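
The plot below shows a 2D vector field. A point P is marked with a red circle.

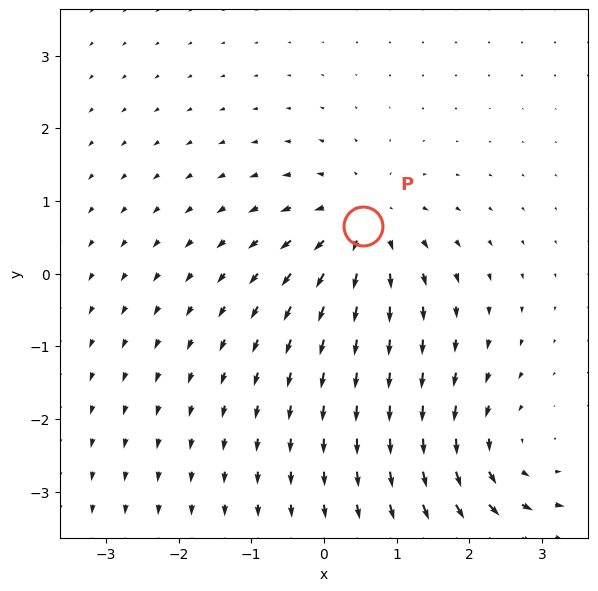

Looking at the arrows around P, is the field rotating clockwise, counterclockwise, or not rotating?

not rotating

Near P at (0.5, 0.7) the arrows show no circulation. The curl there is ≈0.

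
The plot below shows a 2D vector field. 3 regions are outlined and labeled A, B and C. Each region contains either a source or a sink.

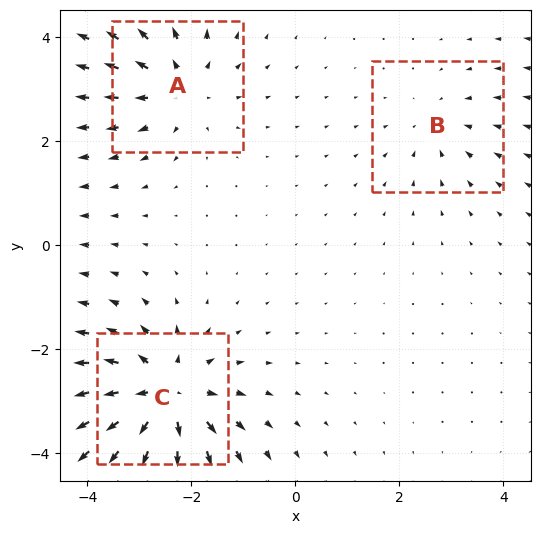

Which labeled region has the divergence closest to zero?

B

Divergence at each region's feature centre — A: about +4, B: about -2, C: about +6. Region B is closest to zero.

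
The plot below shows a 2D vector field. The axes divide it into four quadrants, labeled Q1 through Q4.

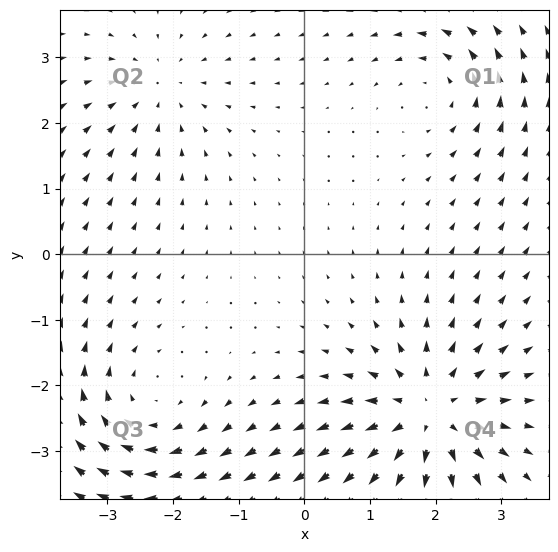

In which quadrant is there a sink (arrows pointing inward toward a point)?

Q2

The sink sits at approximately (-2.2, 2.5), which lies in quadrant Q2. The divergence there is about -3, negative as expected for a sink.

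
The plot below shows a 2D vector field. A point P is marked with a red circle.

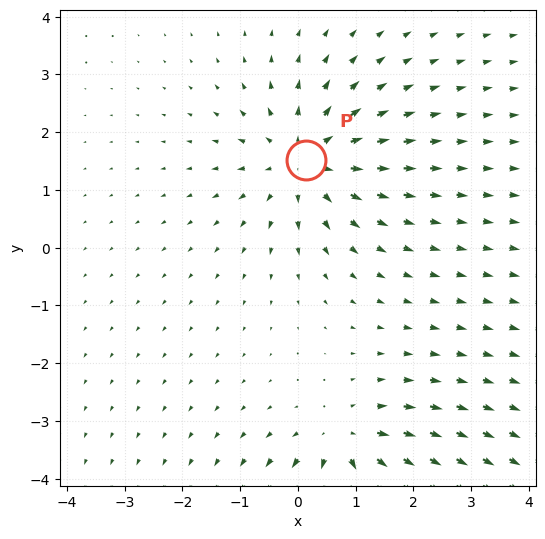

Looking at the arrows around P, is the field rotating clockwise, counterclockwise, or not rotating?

not rotating

Near P at (0.1, 1.5) the arrows show no circulation. The curl there is ≈0.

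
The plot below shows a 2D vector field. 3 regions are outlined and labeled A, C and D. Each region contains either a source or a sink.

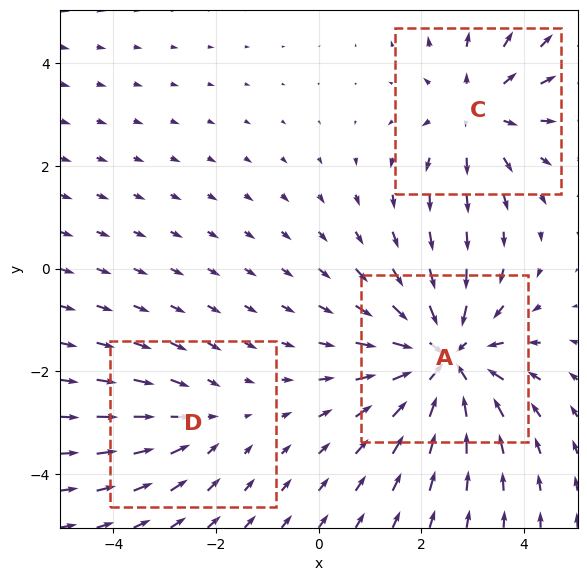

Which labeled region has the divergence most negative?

Divergence at each region's feature centre — A: about -5, C: about +3, D: about -2. Region A is most negative.

A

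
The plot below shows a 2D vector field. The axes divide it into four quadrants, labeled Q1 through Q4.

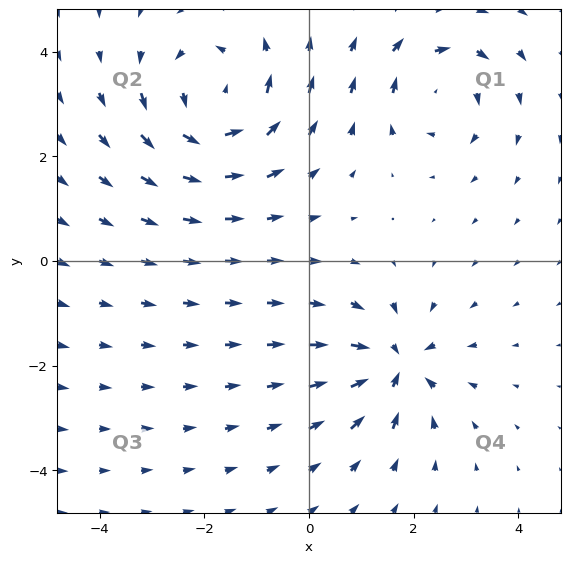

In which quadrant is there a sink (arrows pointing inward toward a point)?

Q4

The sink sits at approximately (1.7, -2.0), which lies in quadrant Q4. The divergence there is about -5, negative as expected for a sink.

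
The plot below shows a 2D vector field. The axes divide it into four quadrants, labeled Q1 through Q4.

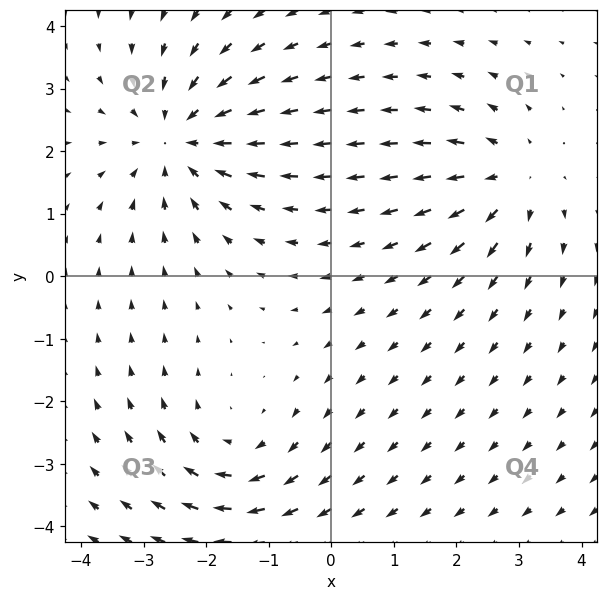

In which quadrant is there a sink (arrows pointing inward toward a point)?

The sink sits at approximately (-2.4, 2.2), which lies in quadrant Q2. The divergence there is about -4, negative as expected for a sink.

Q2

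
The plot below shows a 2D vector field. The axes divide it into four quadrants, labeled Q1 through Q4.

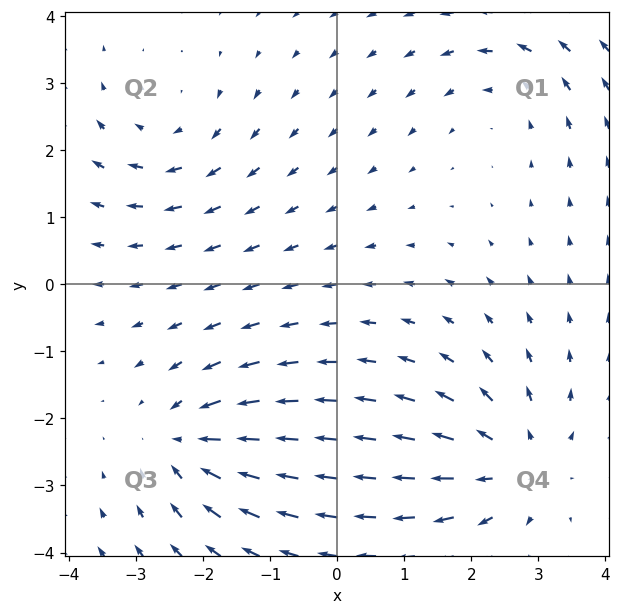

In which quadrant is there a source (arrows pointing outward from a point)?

Q4

The source sits at approximately (2.7, -2.7), which lies in quadrant Q4. The divergence there is about +4, positive as expected for a source.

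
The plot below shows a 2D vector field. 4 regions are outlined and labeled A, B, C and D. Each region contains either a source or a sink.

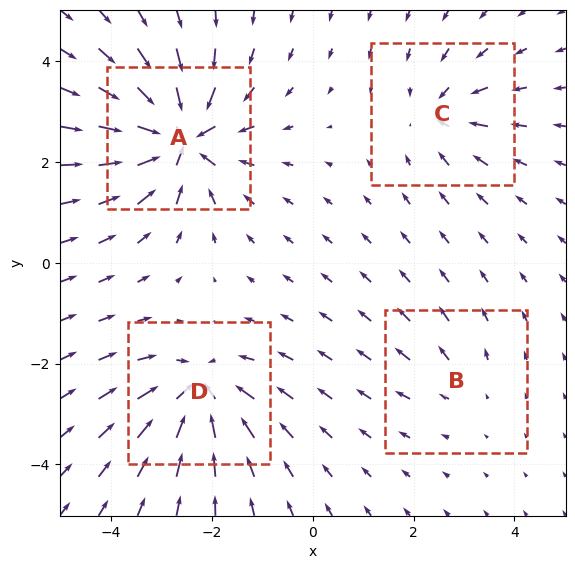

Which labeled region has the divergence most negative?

Divergence at each region's feature centre — A: about -9, B: about +2, C: about -4, D: about -6. Region A is most negative.

A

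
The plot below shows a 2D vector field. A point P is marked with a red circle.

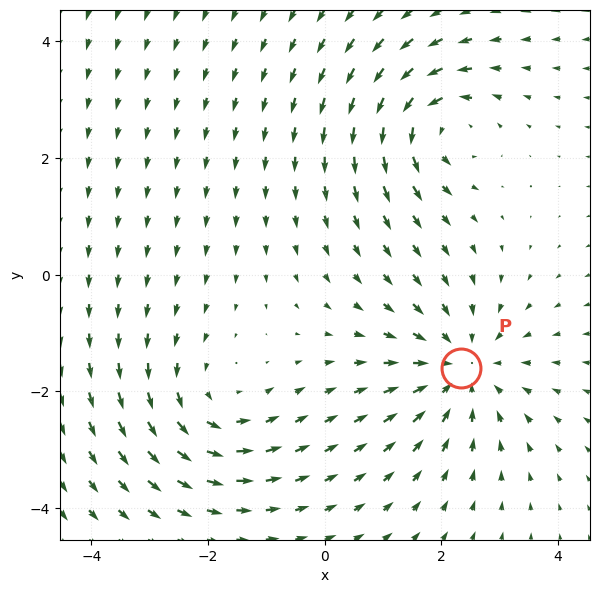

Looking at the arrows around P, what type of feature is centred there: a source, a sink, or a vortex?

At P (2.3, -1.6) the arrows converge inward. Divergence about -3, curl ≈0 — negative divergence with near-zero curl is a sink.

sink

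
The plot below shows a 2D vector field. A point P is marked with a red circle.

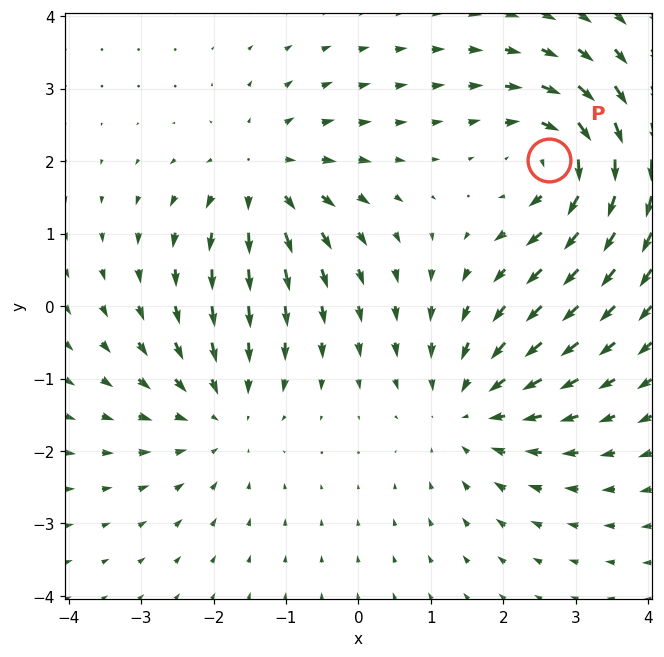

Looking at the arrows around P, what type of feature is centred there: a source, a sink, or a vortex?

vortex

At P (2.6, 2.0) the arrows circulate clockwise. Divergence ≈0, curl about -7 — near-zero divergence with nonzero curl is a vortex.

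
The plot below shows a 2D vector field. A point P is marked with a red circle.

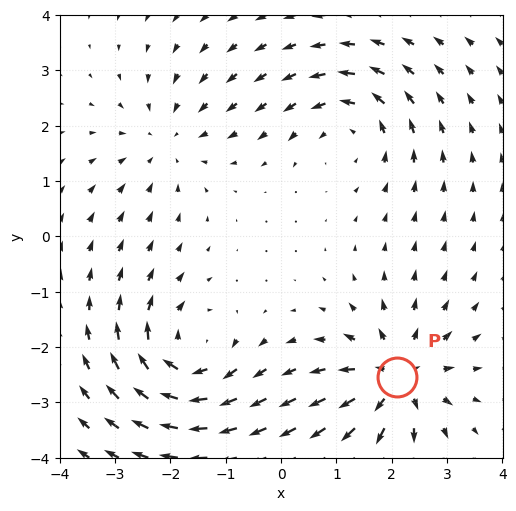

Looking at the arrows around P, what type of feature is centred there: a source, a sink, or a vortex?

source

At P (2.1, -2.5) the arrows spread outward. Divergence about +6, curl ≈0 — positive divergence with near-zero curl is a source.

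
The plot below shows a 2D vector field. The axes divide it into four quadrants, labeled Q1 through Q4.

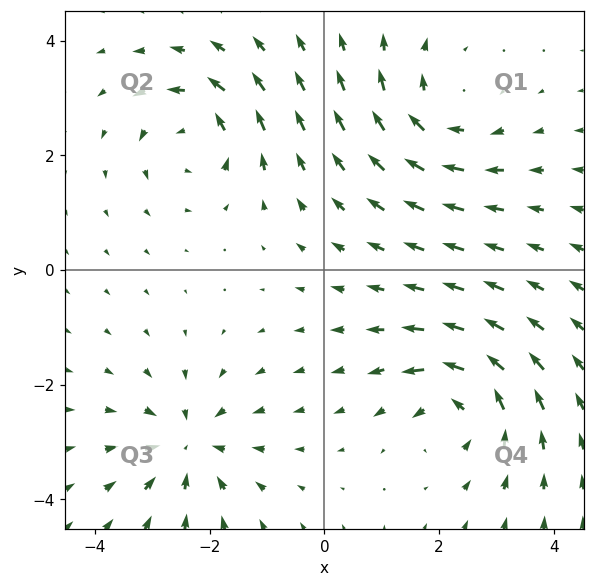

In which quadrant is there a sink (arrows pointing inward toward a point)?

The sink sits at approximately (-2.4, -3.1), which lies in quadrant Q3. The divergence there is about -4, negative as expected for a sink.

Q3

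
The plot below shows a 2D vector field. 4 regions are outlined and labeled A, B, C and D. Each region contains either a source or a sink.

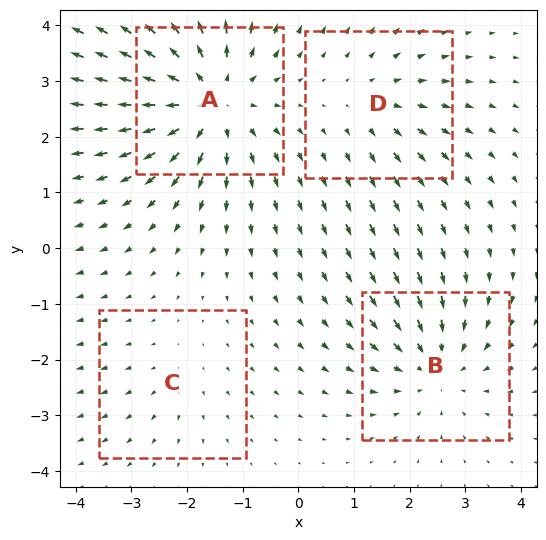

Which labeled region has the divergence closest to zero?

Divergence at each region's feature centre — A: about +6, B: about -4, C: about +2, D: about +3. Region C is closest to zero.

C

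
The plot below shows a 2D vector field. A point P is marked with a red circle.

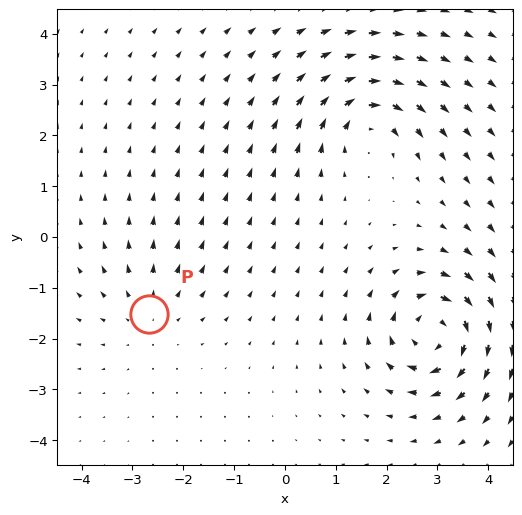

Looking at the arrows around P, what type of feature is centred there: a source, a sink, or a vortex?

source

At P (-2.7, -1.5) the arrows spread outward. Divergence about +2, curl ≈0 — positive divergence with near-zero curl is a source.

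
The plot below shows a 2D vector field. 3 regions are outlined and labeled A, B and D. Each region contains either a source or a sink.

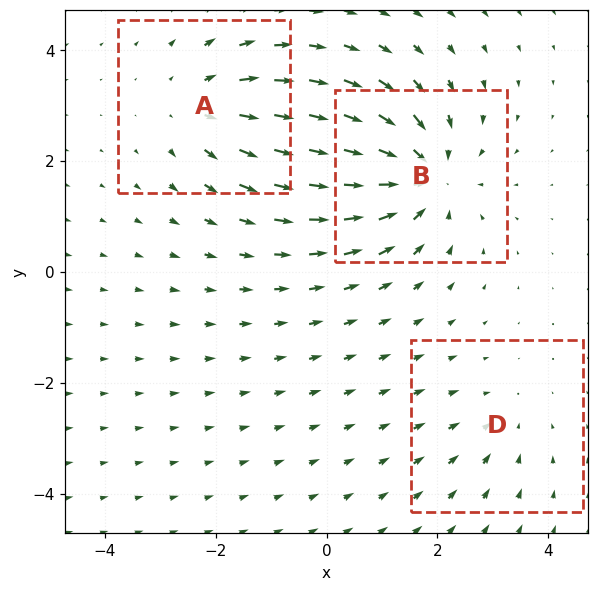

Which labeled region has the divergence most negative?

B

Divergence at each region's feature centre — A: about +3, B: about -5, D: about -2. Region B is most negative.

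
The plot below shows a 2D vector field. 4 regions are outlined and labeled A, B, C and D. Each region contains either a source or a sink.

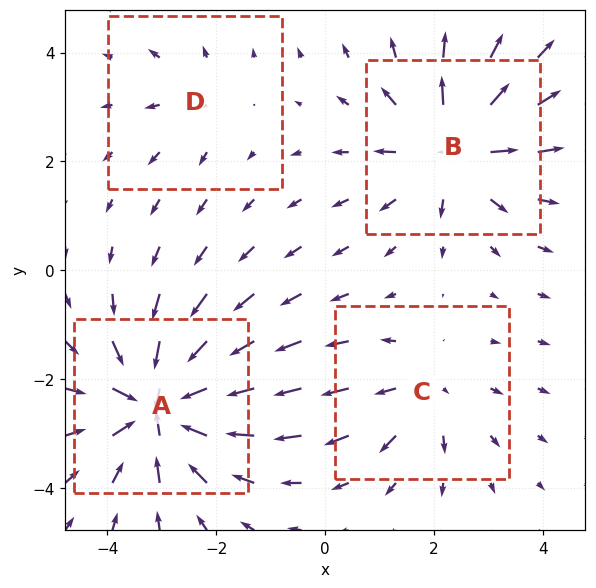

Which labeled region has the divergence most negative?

A

Divergence at each region's feature centre — A: about -7, B: about +5, C: about +3, D: about +2. Region A is most negative.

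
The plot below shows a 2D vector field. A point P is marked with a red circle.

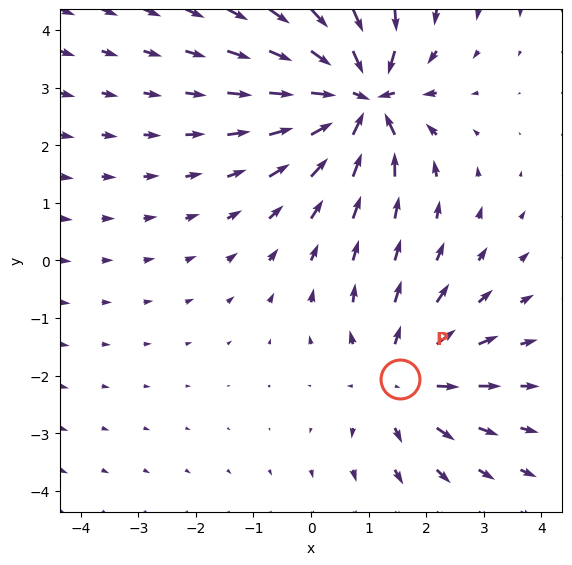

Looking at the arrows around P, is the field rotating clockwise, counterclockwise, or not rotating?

not rotating

Near P at (1.5, -2.1) the arrows show no circulation. The curl there is ≈0.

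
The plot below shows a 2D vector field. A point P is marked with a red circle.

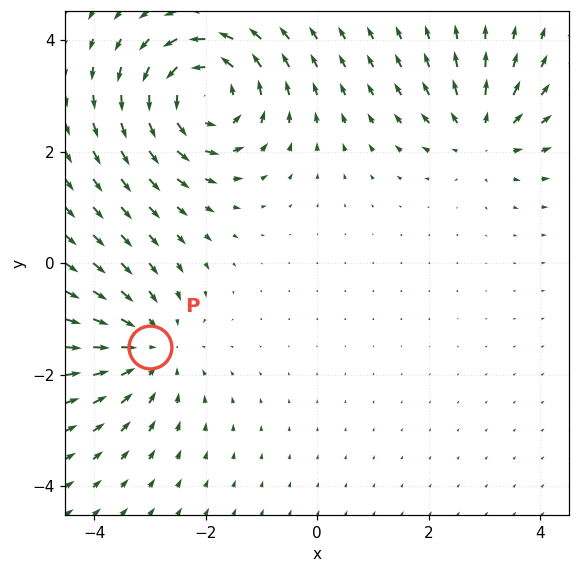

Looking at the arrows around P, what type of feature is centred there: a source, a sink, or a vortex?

sink

At P (-3.0, -1.5) the arrows converge inward. Divergence about -3, curl ≈0 — negative divergence with near-zero curl is a sink.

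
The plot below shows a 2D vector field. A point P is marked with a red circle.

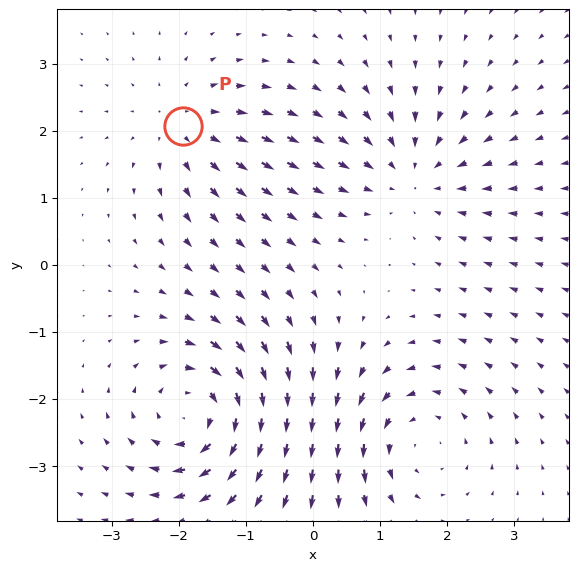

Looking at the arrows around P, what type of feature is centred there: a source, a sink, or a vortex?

source

At P (-1.9, 2.1) the arrows spread outward. Divergence about +3, curl ≈0 — positive divergence with near-zero curl is a source.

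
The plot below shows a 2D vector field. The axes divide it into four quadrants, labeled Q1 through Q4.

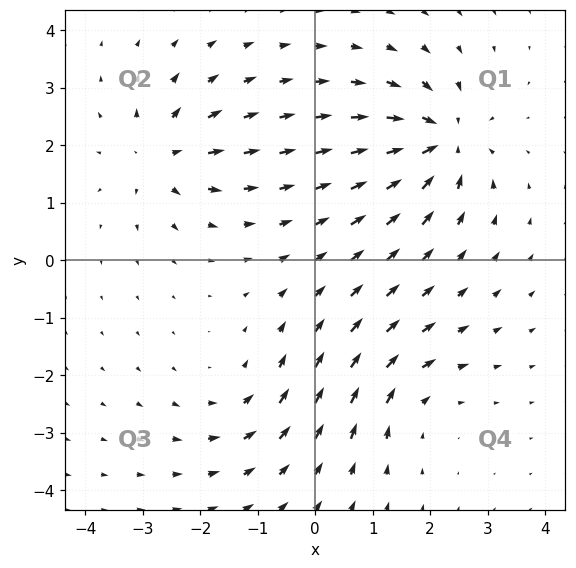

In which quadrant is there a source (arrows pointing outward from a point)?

Q2

The source sits at approximately (-2.7, 1.8), which lies in quadrant Q2. The divergence there is about +5, positive as expected for a source.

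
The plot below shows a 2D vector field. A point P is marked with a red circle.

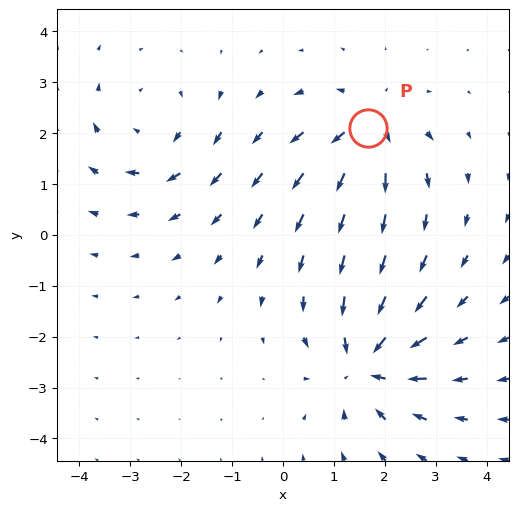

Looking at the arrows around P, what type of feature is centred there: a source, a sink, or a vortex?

source

At P (1.7, 2.1) the arrows spread outward. Divergence about +4, curl ≈0 — positive divergence with near-zero curl is a source.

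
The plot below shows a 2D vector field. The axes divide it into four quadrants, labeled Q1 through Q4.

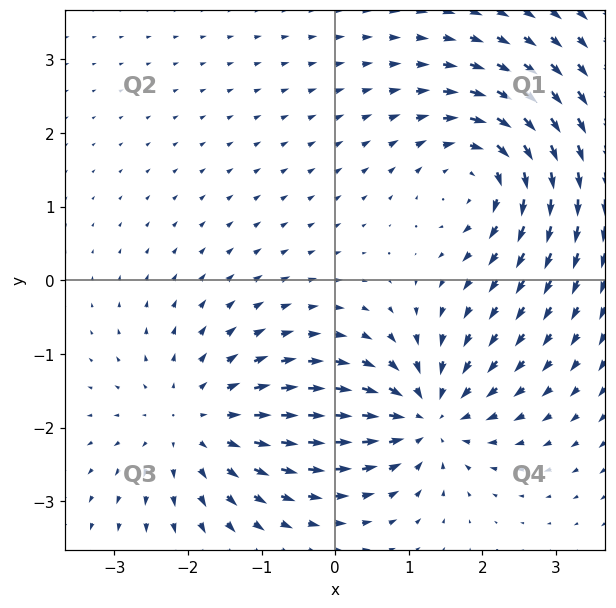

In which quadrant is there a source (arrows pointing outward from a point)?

The source sits at approximately (-1.9, -1.9), which lies in quadrant Q3. The divergence there is about +4, positive as expected for a source.

Q3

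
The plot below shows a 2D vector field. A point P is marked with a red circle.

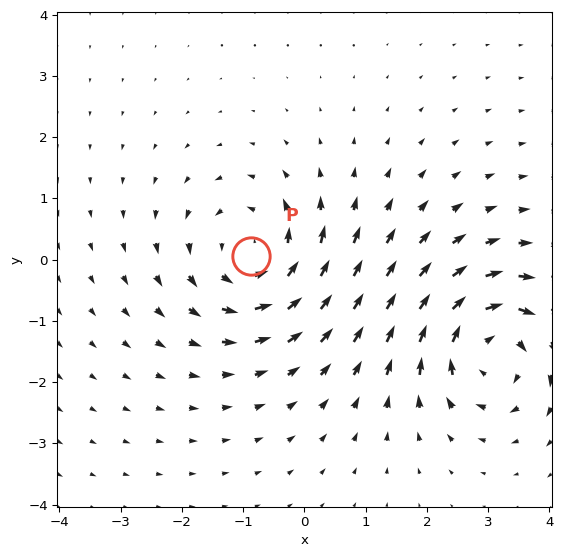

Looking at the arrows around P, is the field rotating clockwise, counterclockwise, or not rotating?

counterclockwise

Near P at (-0.9, 0.1) the arrows circulate counterclockwise. The curl (z-component) there is about +4; positive curl means counterclockwise rotation.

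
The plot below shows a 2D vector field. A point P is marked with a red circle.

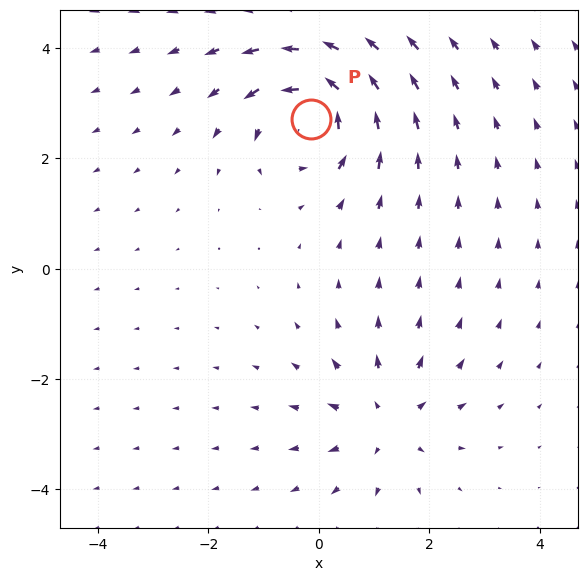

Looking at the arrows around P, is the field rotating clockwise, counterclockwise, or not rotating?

Near P at (-0.1, 2.7) the arrows circulate counterclockwise. The curl (z-component) there is about +6; positive curl means counterclockwise rotation.

counterclockwise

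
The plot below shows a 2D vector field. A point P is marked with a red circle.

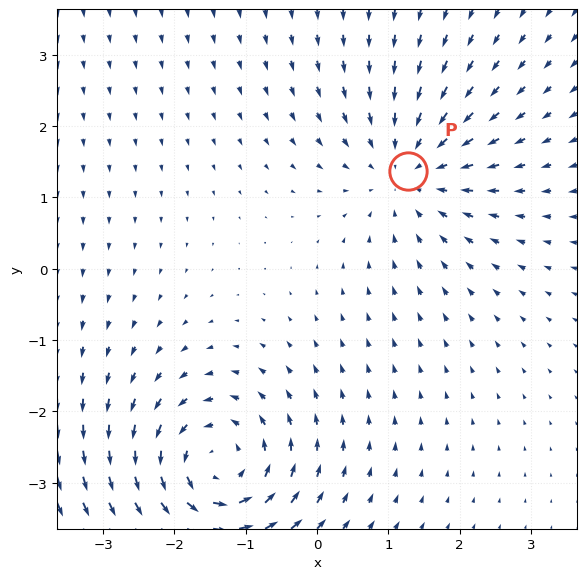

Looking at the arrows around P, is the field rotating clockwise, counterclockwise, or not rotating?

not rotating

Near P at (1.3, 1.4) the arrows show no circulation. The curl there is ≈0.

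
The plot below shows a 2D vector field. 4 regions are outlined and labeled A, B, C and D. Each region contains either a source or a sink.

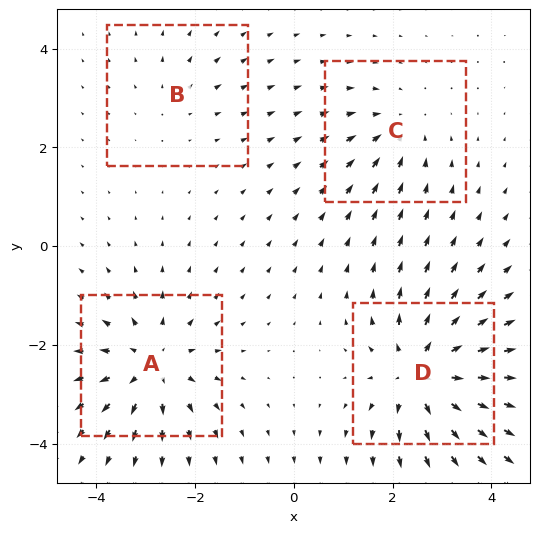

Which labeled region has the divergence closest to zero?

B

Divergence at each region's feature centre — A: about +5, B: about +2, C: about -3, D: about +6. Region B is closest to zero.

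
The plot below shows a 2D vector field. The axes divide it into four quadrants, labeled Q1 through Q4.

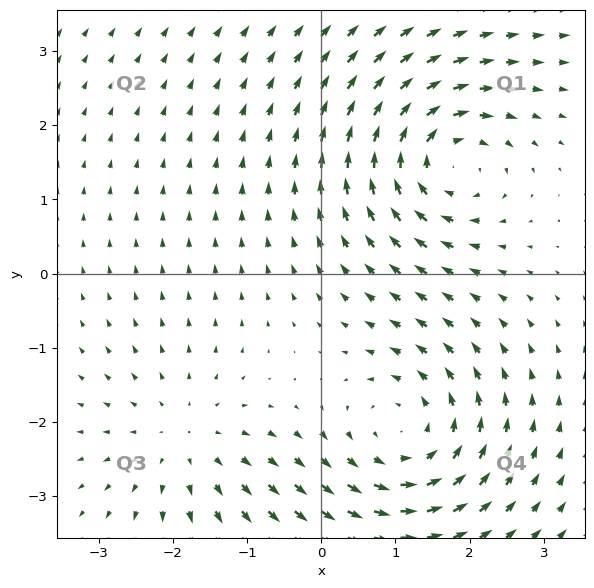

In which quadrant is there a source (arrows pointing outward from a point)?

Q3

The source sits at approximately (-1.8, -2.3), which lies in quadrant Q3. The divergence there is about +3, positive as expected for a source.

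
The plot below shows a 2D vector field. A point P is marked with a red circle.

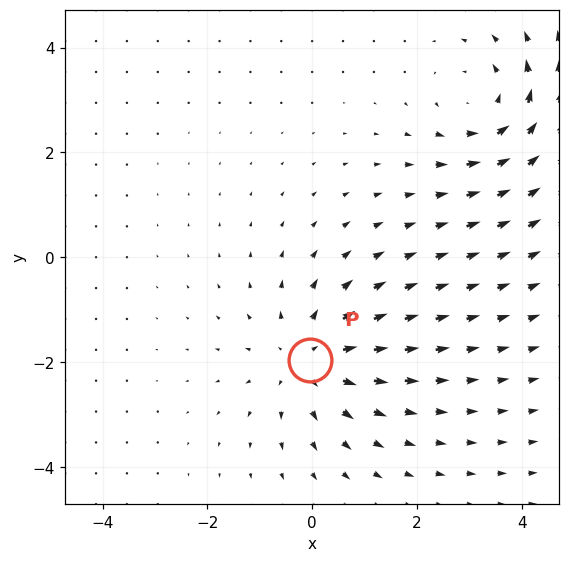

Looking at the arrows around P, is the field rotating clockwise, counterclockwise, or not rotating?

Near P at (-0.0, -2.0) the arrows show no circulation. The curl there is ≈0.

not rotating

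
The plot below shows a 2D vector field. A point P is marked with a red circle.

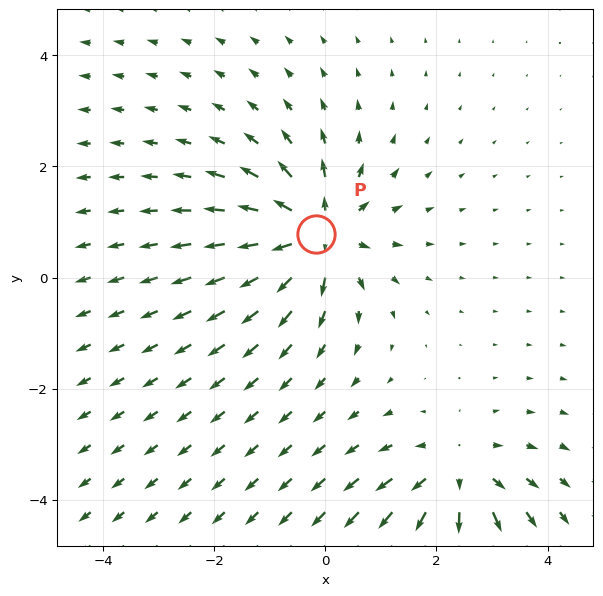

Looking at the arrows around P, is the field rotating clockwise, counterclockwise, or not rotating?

not rotating

Near P at (-0.2, 0.8) the arrows show no circulation. The curl there is ≈0.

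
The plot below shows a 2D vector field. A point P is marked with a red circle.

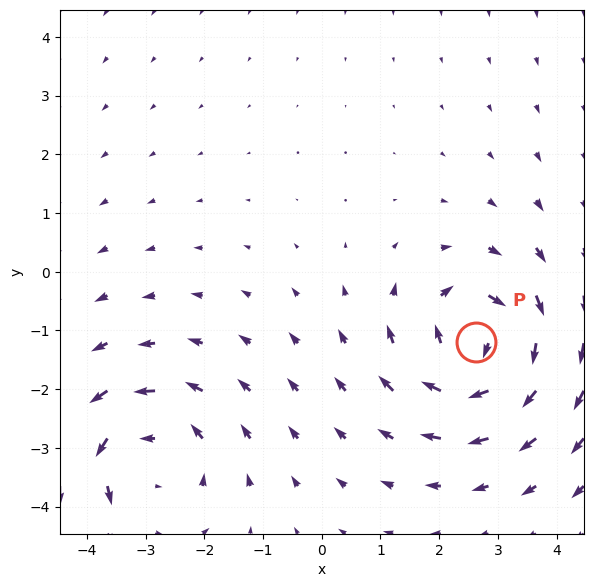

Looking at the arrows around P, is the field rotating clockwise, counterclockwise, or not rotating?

clockwise

Near P at (2.6, -1.2) the arrows circulate clockwise. The curl (z-component) there is about -5; negative curl means clockwise rotation.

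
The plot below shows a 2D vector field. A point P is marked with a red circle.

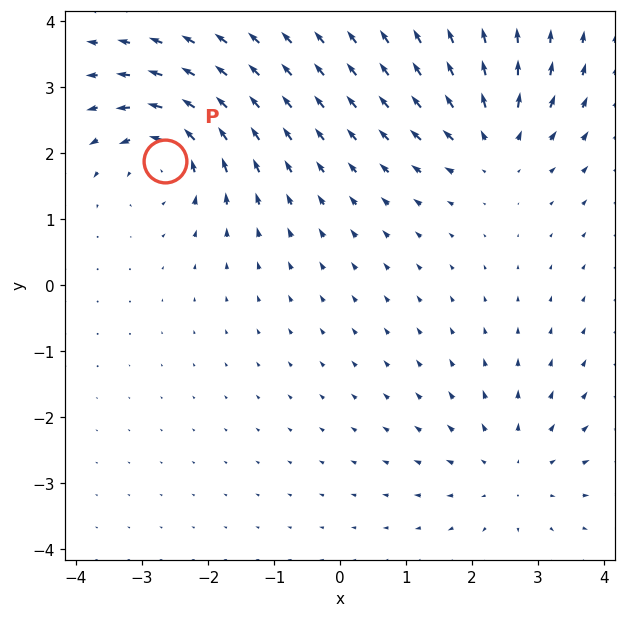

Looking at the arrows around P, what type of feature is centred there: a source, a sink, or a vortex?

vortex

At P (-2.6, 1.9) the arrows circulate counterclockwise. Divergence ≈0, curl about +7 — near-zero divergence with nonzero curl is a vortex.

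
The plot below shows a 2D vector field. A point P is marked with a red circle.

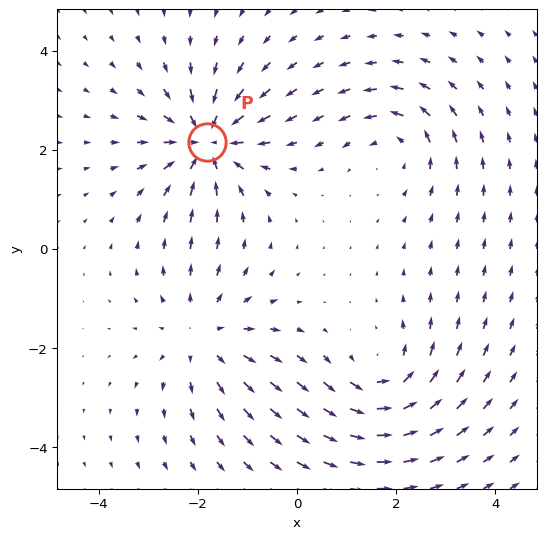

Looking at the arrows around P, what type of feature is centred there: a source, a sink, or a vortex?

sink

At P (-1.8, 2.2) the arrows converge inward. Divergence about -6, curl ≈0 — negative divergence with near-zero curl is a sink.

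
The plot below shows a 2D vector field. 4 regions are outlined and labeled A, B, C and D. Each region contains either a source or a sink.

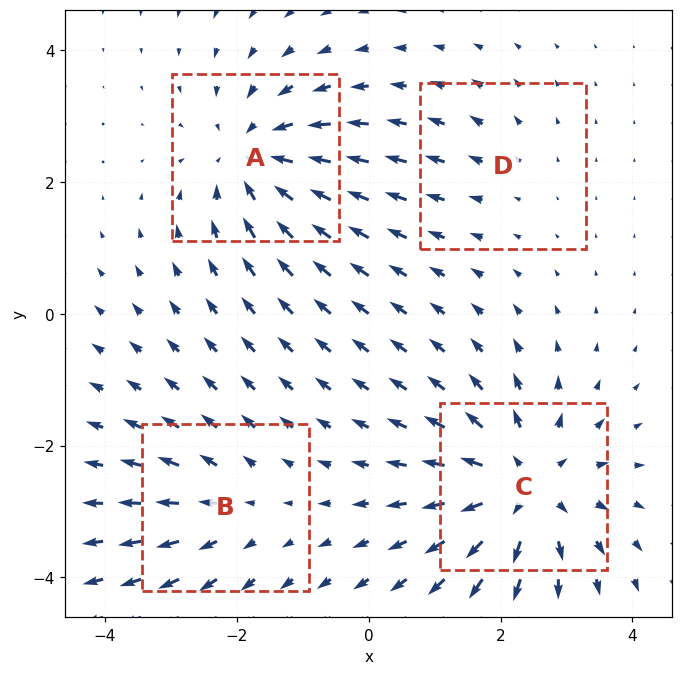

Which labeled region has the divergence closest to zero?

D

Divergence at each region's feature centre — A: about -5, B: about +3, C: about +6, D: about +2. Region D is closest to zero.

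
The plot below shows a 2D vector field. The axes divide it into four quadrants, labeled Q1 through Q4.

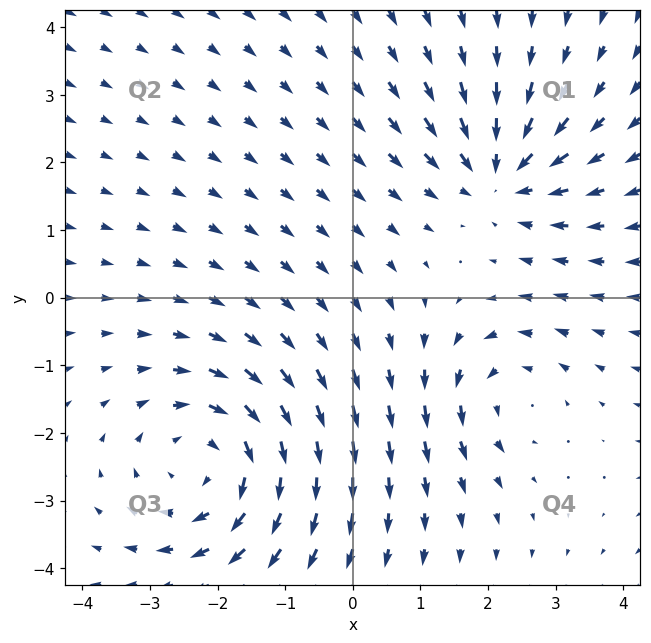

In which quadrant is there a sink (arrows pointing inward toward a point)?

The sink sits at approximately (2.2, 1.8), which lies in quadrant Q1. The divergence there is about -4, negative as expected for a sink.

Q1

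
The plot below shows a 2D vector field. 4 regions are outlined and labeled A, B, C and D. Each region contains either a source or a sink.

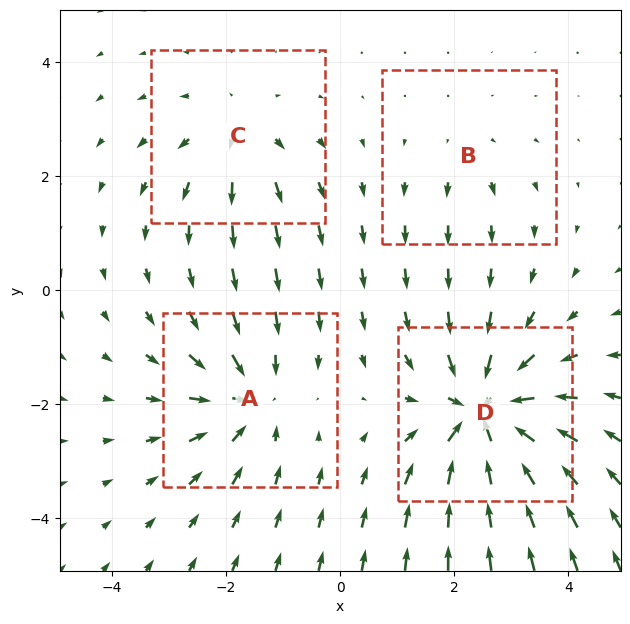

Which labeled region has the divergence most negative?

D

Divergence at each region's feature centre — A: about -5, B: about +2, C: about +4, D: about -7. Region D is most negative.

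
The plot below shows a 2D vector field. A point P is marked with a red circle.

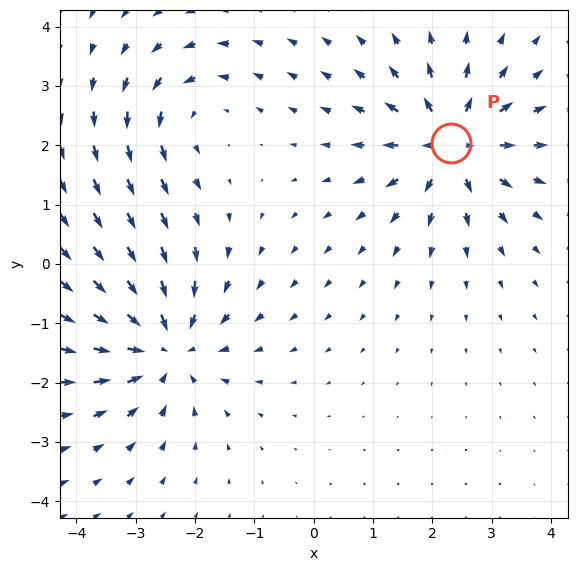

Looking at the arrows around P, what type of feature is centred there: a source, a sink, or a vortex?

At P (2.3, 2.0) the arrows spread outward. Divergence about +5, curl ≈0 — positive divergence with near-zero curl is a source.

source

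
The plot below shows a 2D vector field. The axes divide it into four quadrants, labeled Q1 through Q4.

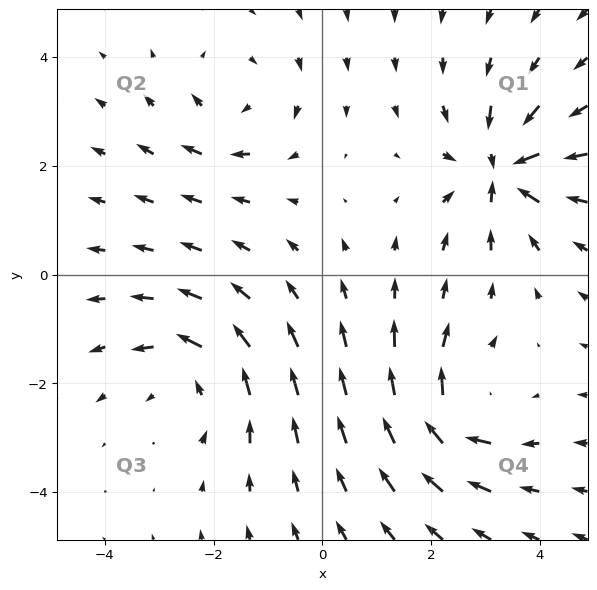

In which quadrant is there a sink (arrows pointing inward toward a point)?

Q1

The sink sits at approximately (3.3, 1.9), which lies in quadrant Q1. The divergence there is about -5, negative as expected for a sink.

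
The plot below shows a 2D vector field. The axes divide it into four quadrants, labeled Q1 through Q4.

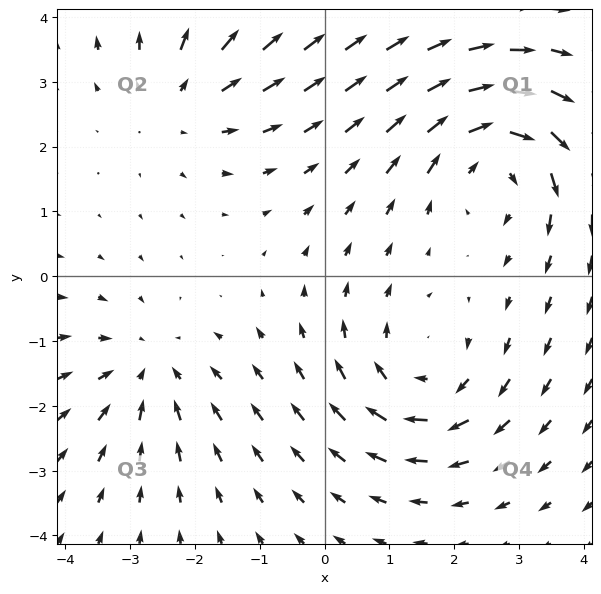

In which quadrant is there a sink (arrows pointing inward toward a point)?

Q3

The sink sits at approximately (-2.7, -1.5), which lies in quadrant Q3. The divergence there is about -2, negative as expected for a sink.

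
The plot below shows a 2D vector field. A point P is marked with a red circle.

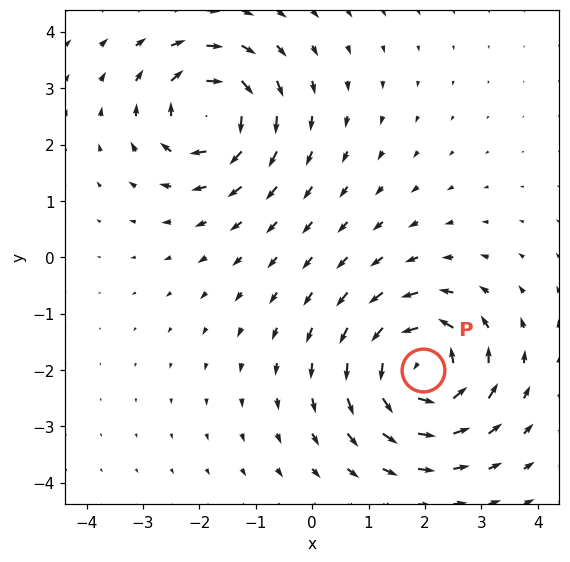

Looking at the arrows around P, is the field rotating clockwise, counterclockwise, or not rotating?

counterclockwise

Near P at (2.0, -2.0) the arrows circulate counterclockwise. The curl (z-component) there is about +6; positive curl means counterclockwise rotation.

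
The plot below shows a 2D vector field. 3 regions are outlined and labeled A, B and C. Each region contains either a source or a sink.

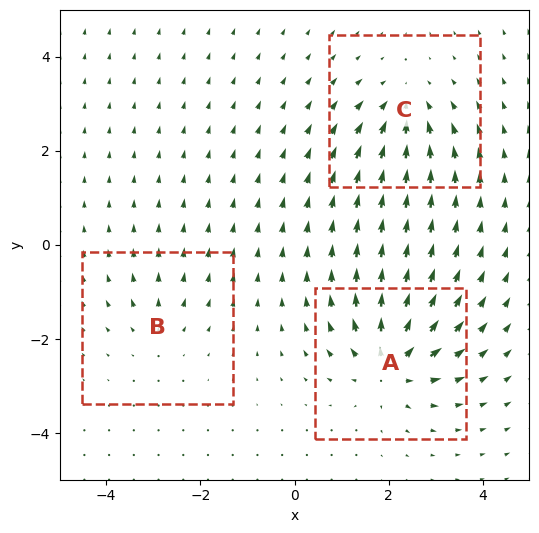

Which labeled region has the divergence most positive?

A

Divergence at each region's feature centre — A: about +6, B: about +2, C: about -4. Region A is most positive.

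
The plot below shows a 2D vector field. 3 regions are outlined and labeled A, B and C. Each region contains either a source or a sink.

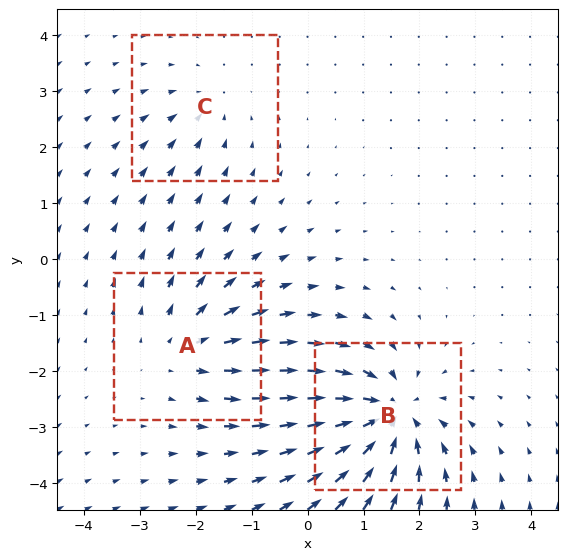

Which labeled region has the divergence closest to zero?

Divergence at each region's feature centre — A: about +3, B: about -6, C: about -2. Region C is closest to zero.

C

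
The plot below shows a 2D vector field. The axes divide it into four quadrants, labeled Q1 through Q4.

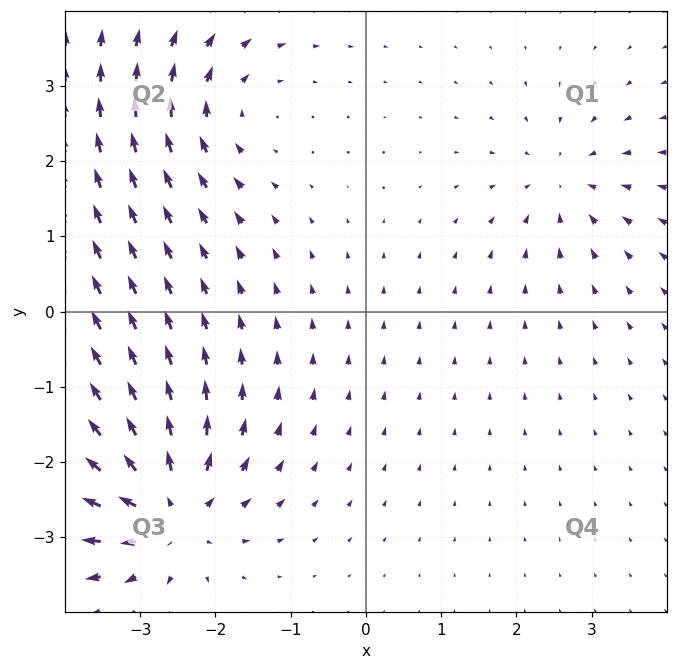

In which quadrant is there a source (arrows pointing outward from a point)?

The source sits at approximately (-2.6, -2.6), which lies in quadrant Q3. The divergence there is about +6, positive as expected for a source.

Q3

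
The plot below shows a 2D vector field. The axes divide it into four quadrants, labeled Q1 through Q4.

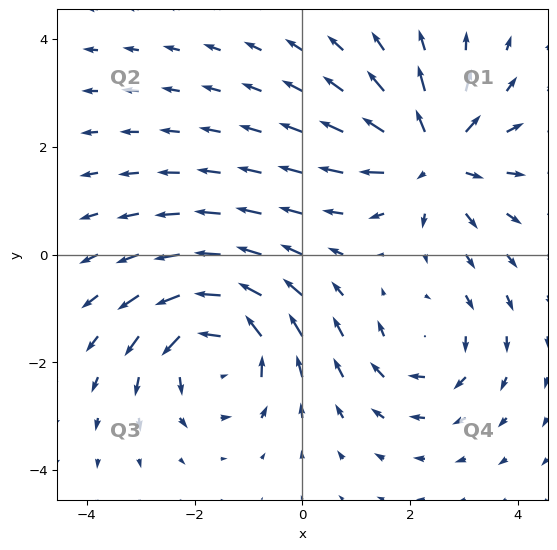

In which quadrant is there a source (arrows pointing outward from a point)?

The source sits at approximately (2.4, 1.8), which lies in quadrant Q1. The divergence there is about +4, positive as expected for a source.

Q1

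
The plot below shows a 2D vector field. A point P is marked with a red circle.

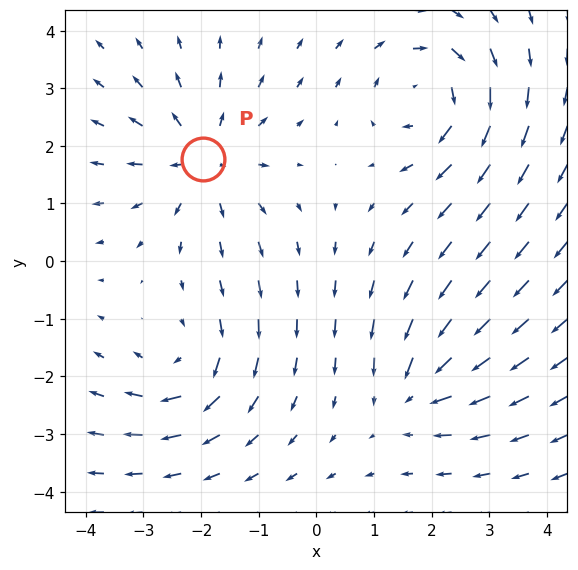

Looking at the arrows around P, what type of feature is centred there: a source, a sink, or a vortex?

source

At P (-2.0, 1.8) the arrows spread outward. Divergence about +4, curl ≈0 — positive divergence with near-zero curl is a source.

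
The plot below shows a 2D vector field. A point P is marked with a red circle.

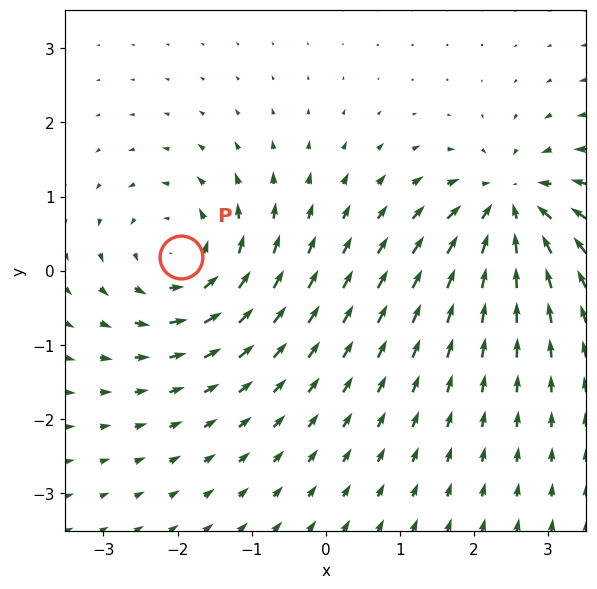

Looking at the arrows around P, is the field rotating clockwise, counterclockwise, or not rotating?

Near P at (-2.0, 0.2) the arrows circulate counterclockwise. The curl (z-component) there is about +4; positive curl means counterclockwise rotation.

counterclockwise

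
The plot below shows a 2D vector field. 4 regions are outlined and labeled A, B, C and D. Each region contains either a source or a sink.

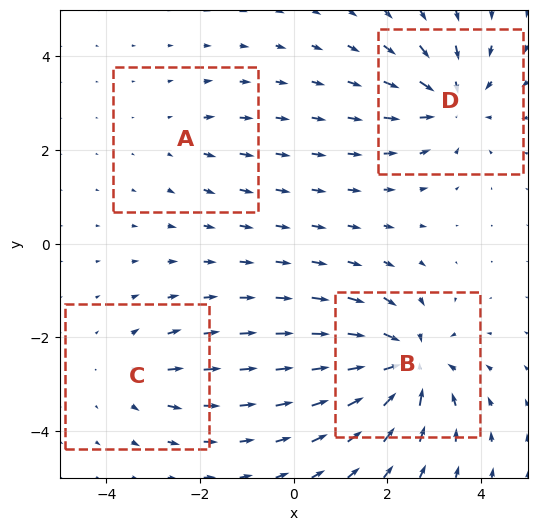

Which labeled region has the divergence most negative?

Divergence at each region's feature centre — A: about +2, B: about -7, C: about +3, D: about -5. Region B is most negative.

B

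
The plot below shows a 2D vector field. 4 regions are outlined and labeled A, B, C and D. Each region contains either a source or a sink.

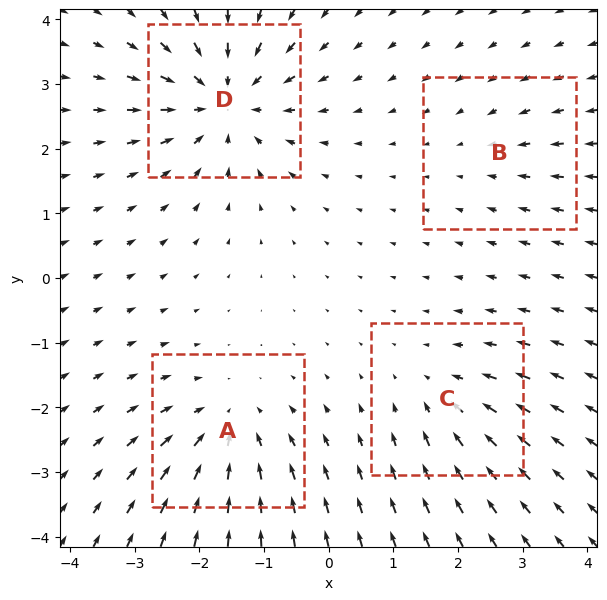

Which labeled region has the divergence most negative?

D

Divergence at each region's feature centre — A: about -5, B: about -2, C: about -3, D: about -7. Region D is most negative.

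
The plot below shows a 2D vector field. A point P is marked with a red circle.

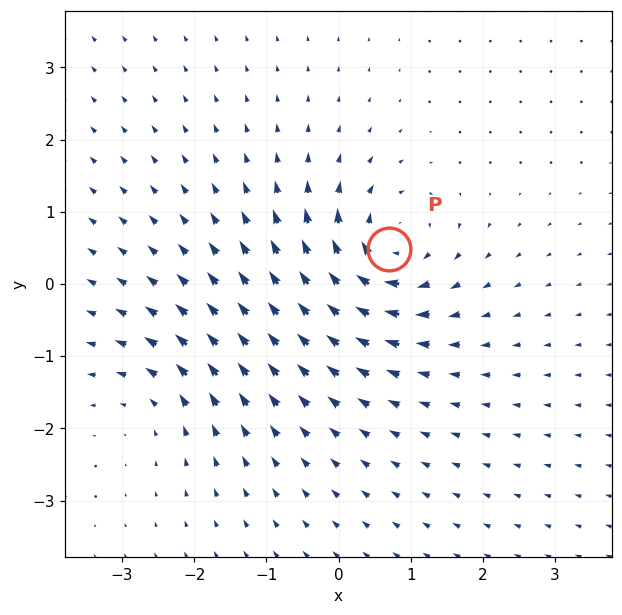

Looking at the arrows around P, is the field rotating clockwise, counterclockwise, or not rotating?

clockwise

Near P at (0.7, 0.5) the arrows circulate clockwise. The curl (z-component) there is about -7; negative curl means clockwise rotation.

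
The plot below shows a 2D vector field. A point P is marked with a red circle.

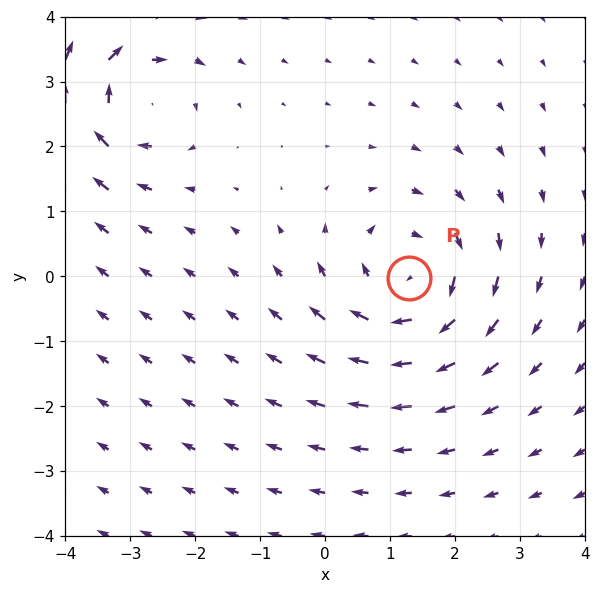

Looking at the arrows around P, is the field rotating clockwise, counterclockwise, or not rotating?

clockwise

Near P at (1.3, -0.0) the arrows circulate clockwise. The curl (z-component) there is about -4; negative curl means clockwise rotation.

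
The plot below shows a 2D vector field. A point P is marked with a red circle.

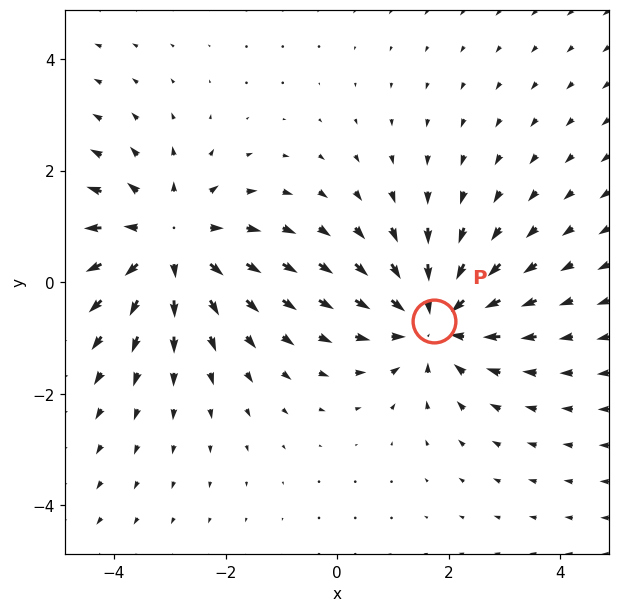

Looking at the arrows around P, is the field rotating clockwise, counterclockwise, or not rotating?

not rotating

Near P at (1.7, -0.7) the arrows show no circulation. The curl there is ≈0.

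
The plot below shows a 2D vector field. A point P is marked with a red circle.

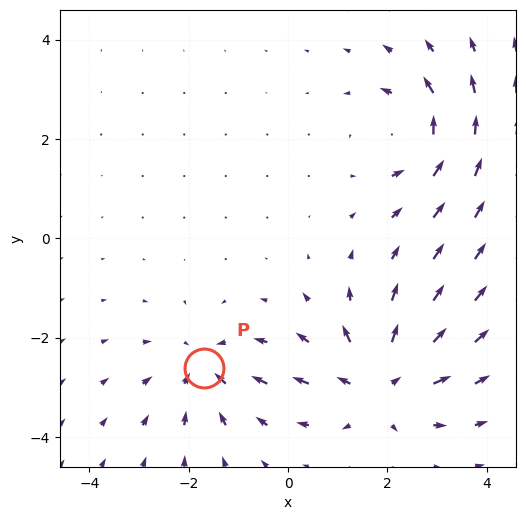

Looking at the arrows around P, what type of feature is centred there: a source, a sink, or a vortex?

sink

At P (-1.7, -2.6) the arrows converge inward. Divergence about -3, curl ≈0 — negative divergence with near-zero curl is a sink.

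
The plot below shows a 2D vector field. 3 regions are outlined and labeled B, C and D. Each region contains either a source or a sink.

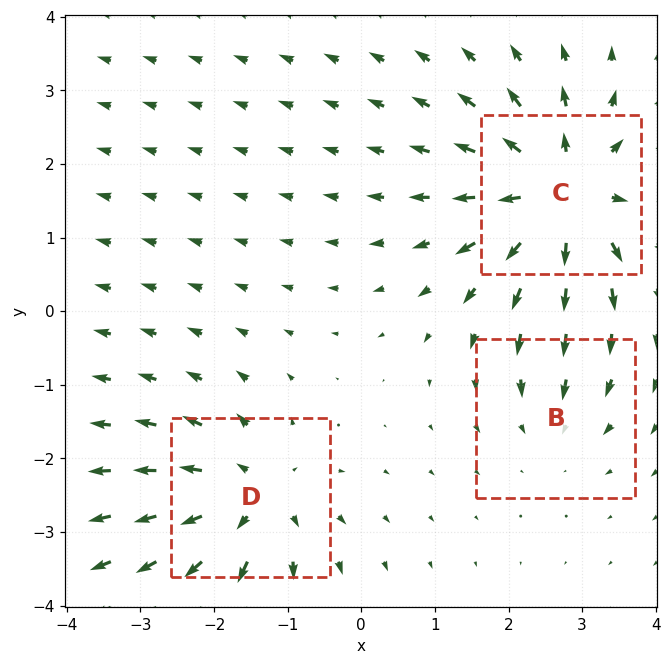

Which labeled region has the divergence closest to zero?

Divergence at each region's feature centre — B: about -2, C: about +6, D: about +4. Region B is closest to zero.

B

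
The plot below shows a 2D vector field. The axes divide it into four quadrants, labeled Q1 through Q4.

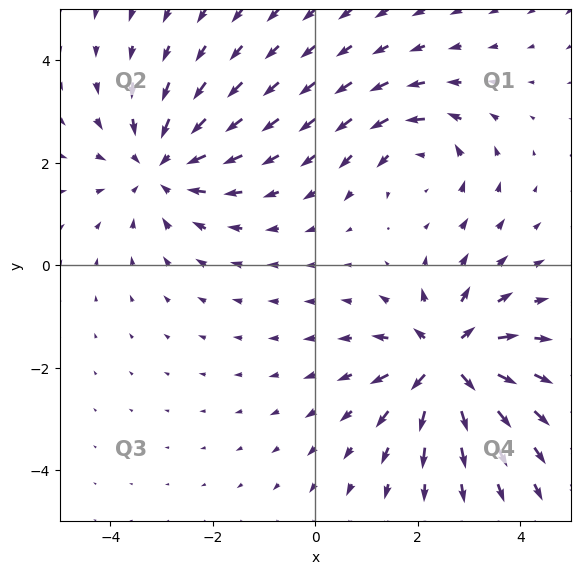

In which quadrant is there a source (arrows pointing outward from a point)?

Q4

The source sits at approximately (2.6, -1.9), which lies in quadrant Q4. The divergence there is about +6, positive as expected for a source.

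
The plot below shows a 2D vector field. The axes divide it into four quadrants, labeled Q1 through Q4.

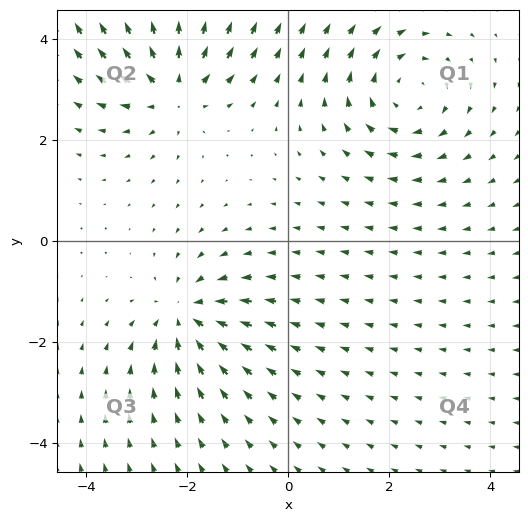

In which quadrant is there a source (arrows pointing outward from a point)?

Q2

The source sits at approximately (-2.3, 3.0), which lies in quadrant Q2. The divergence there is about +4, positive as expected for a source.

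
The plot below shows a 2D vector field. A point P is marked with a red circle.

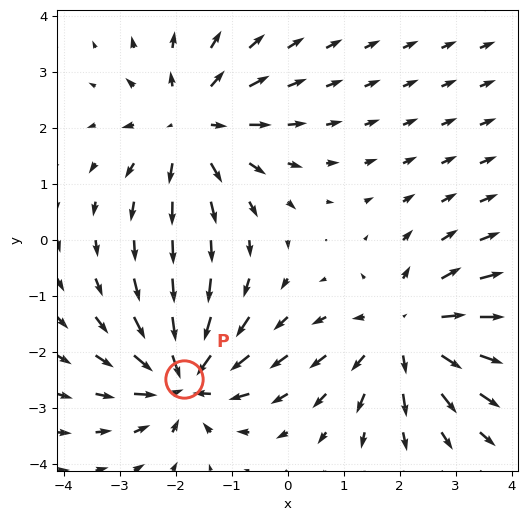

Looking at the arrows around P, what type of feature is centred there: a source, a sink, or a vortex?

At P (-1.9, -2.5) the arrows converge inward. Divergence about -5, curl ≈0 — negative divergence with near-zero curl is a sink.

sink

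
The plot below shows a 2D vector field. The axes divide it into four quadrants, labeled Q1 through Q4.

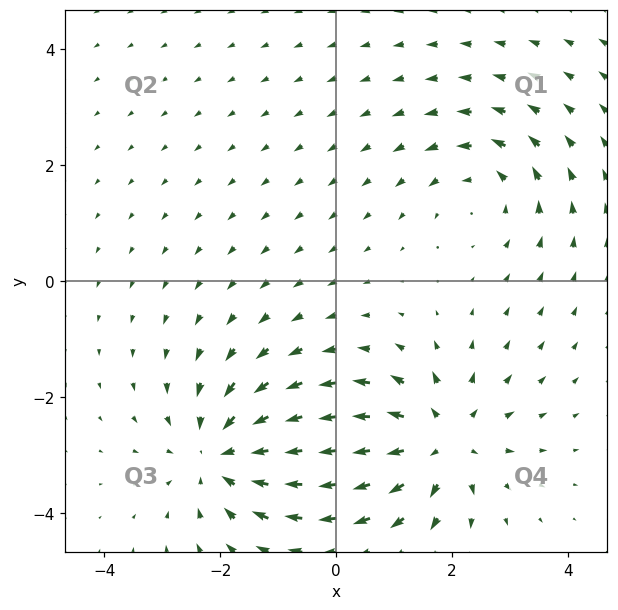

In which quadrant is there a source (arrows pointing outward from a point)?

The source sits at approximately (1.8, -2.8), which lies in quadrant Q4. The divergence there is about +5, positive as expected for a source.

Q4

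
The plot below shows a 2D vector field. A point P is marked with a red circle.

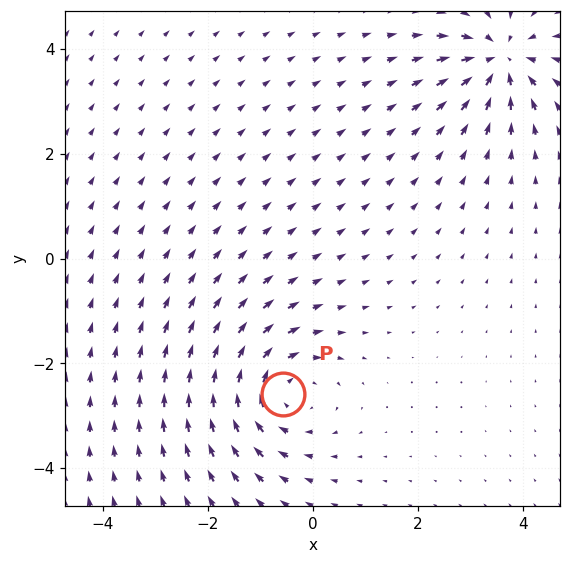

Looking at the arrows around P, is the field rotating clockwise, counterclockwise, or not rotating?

clockwise

Near P at (-0.6, -2.6) the arrows circulate clockwise. The curl (z-component) there is about -3; negative curl means clockwise rotation.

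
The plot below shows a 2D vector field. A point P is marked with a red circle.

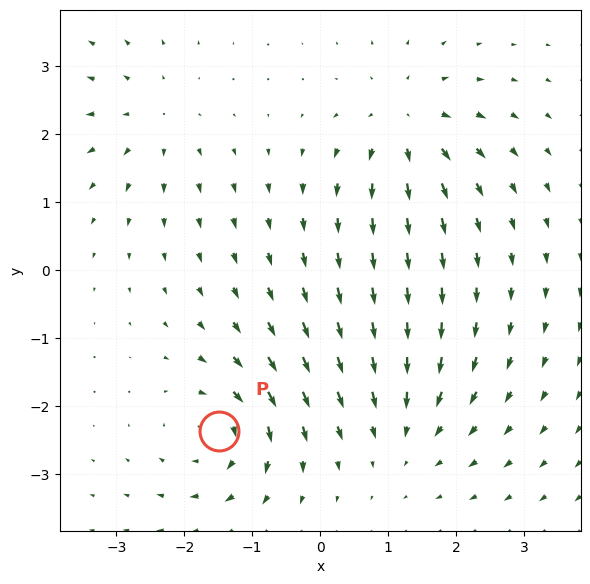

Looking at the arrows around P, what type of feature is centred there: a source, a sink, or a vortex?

At P (-1.5, -2.4) the arrows circulate clockwise. Divergence ≈0, curl about -6 — near-zero divergence with nonzero curl is a vortex.

vortex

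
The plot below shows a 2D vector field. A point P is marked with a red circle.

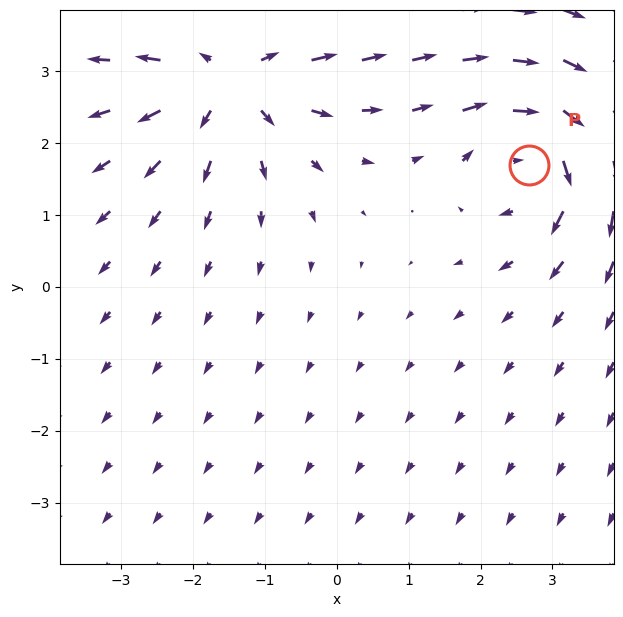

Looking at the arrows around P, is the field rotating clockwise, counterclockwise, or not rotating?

Near P at (2.7, 1.7) the arrows circulate clockwise. The curl (z-component) there is about -4; negative curl means clockwise rotation.

clockwise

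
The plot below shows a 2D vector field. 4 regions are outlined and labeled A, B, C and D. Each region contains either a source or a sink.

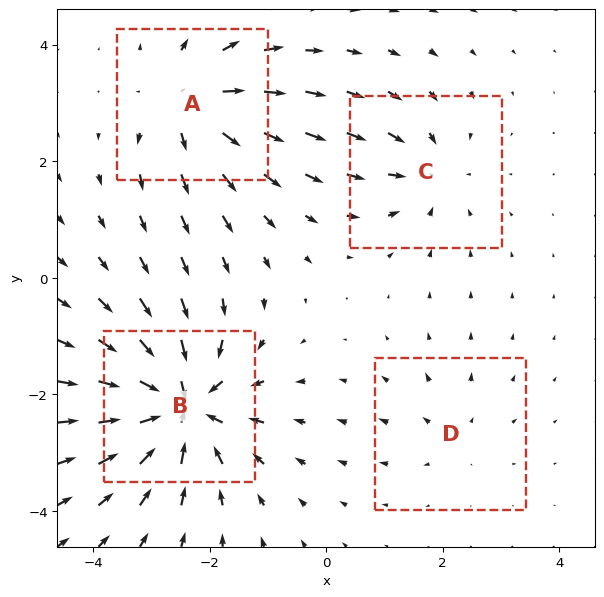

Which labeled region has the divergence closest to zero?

D

Divergence at each region's feature centre — A: about +6, B: about -9, C: about -4, D: about +2. Region D is closest to zero.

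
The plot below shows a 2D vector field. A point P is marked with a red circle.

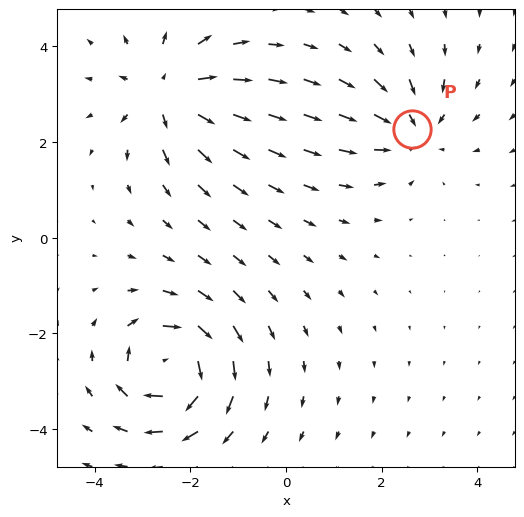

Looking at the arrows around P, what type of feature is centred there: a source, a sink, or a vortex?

At P (2.6, 2.3) the arrows converge inward. Divergence about -3, curl ≈0 — negative divergence with near-zero curl is a sink.

sink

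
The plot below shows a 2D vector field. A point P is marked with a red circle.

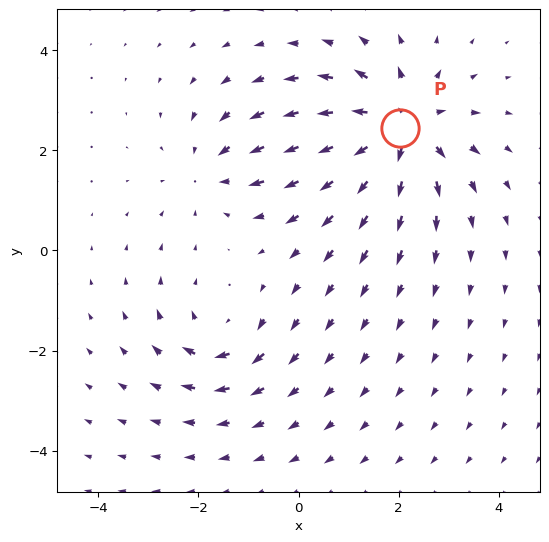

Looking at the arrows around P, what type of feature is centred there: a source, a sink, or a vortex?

At P (2.0, 2.4) the arrows spread outward. Divergence about +5, curl ≈0 — positive divergence with near-zero curl is a source.

source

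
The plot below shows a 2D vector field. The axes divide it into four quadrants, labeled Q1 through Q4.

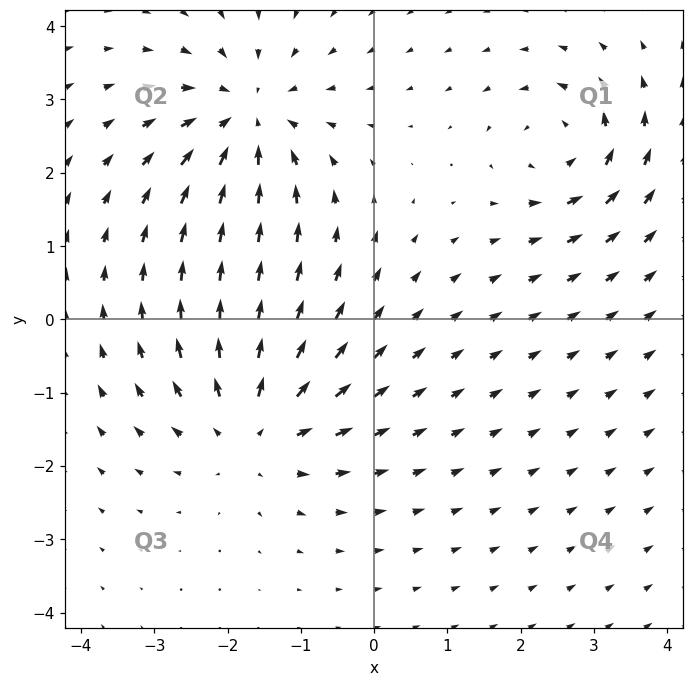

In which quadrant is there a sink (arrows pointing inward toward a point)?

Q2

The sink sits at approximately (-1.7, 2.8), which lies in quadrant Q2. The divergence there is about -4, negative as expected for a sink.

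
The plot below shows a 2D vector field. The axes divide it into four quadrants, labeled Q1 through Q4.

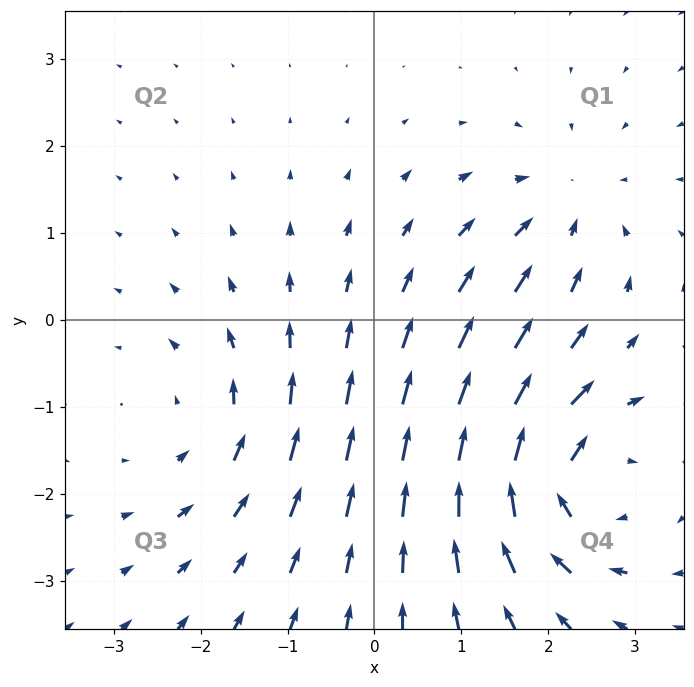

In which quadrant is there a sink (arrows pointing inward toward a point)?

The sink sits at approximately (2.2, 1.3), which lies in quadrant Q1. The divergence there is about -3, negative as expected for a sink.

Q1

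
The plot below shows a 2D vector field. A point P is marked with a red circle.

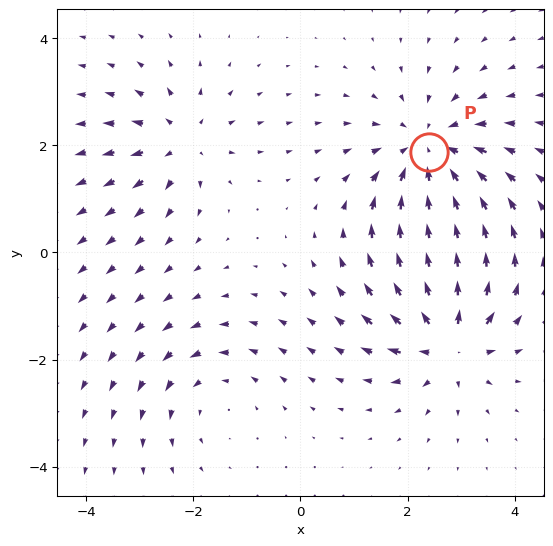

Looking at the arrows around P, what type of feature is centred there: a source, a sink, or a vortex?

sink

At P (2.4, 1.9) the arrows converge inward. Divergence about -4, curl ≈0 — negative divergence with near-zero curl is a sink.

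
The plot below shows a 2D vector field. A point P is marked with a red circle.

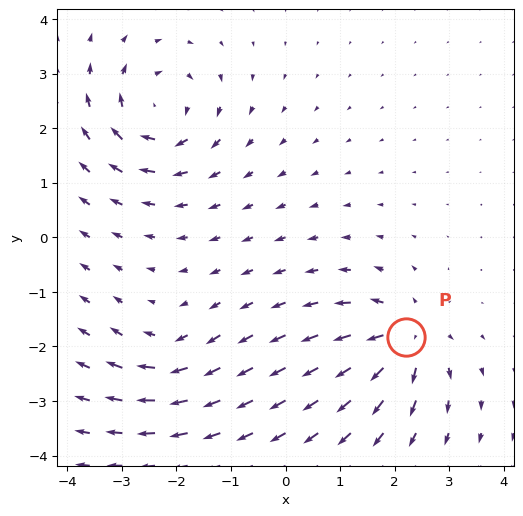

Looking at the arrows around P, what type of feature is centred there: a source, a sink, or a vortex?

source

At P (2.2, -1.8) the arrows spread outward. Divergence about +6, curl ≈0 — positive divergence with near-zero curl is a source.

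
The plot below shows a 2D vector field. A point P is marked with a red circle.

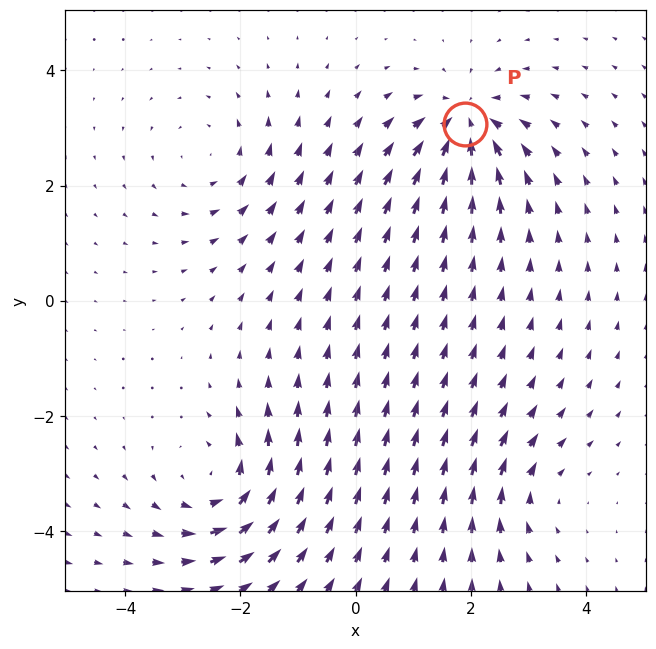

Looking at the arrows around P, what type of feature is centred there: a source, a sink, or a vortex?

sink

At P (1.9, 3.1) the arrows converge inward. Divergence about -6, curl ≈0 — negative divergence with near-zero curl is a sink.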